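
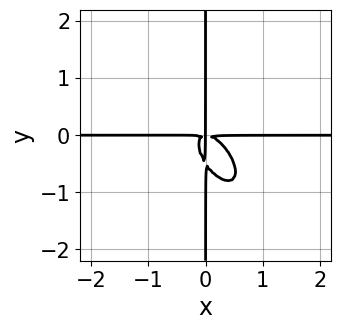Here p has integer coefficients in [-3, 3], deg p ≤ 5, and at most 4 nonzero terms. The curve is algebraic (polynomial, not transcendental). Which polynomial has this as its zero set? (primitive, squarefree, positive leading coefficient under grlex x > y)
First, deg p = 4. The shape is more complex than any degree-3 curve.
Next, checking where it meets the axes: the visible x-axis segment lies entirely on the curve; every point of the y-axis in the box is on the curve.
Finally, solving for integer coefficients yields p as stated.

3*x^3*y + 3*x^2*y^2 + 2*x*y^3 + x*y^2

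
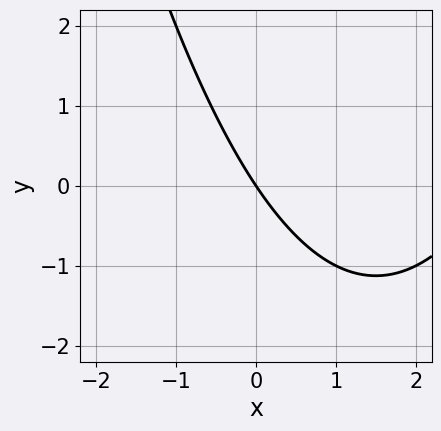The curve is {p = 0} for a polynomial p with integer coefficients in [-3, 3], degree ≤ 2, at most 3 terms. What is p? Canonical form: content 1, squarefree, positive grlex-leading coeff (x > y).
x^2 - 3*x - 2*y

Degree: a generic line meets the curve in up to 2 points, so deg p = 2.
Reading off the gridlines: it meets the x-axis at x = 0 (among the integer gridlines); it crosses the y-axis at the gridline y = 0.
Solving for integer coefficients yields p as stated.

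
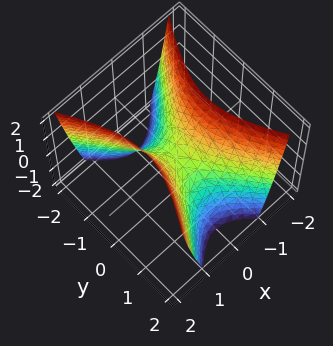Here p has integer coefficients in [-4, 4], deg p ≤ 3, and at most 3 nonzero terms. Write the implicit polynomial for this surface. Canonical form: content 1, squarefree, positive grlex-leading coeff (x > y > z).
First, degree: a saddle surface; a quadric, so deg p = 2.
Next, symmetries: mirror symmetry x ↦ −x ⇒ only even powers of x; it's symmetric under y → −y, forcing even powers of y.
Then, against the integer gridlines: it meets the x-axis at x = 0 (among the integer gridlines); it meets the z-axis at z = 0 (among the integer gridlines); it meets the y-axis at y = 0 (among the integer gridlines).
Finally, these observations pin down the coefficients.

2*x^2 - y^2 - z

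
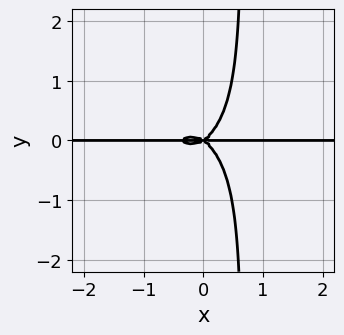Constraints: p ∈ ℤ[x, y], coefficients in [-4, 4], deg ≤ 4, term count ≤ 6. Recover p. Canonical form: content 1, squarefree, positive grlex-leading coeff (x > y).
First, degree: no degree-3 curve has this shape, so deg p = 4.
Next, checking where it meets the axes: one y-axis crossing is at y = 0; every point of the x-axis in the box is on the curve.
Finally, fitting integer coefficients to these (and the overall shape) gives p.

3*x^3*y + 3*x*y^3 + x^2*y - 2*y^3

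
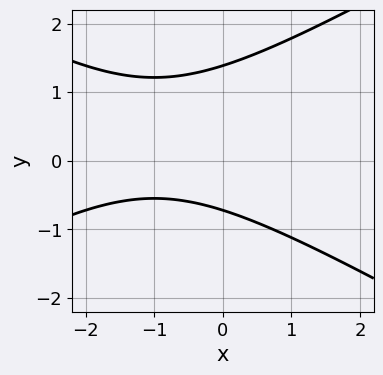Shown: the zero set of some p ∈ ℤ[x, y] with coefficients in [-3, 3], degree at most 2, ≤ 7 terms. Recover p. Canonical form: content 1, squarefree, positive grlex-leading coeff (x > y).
deg p = 2. The shape is more complex than any degree-1 curve.
Against the integer gridlines: the curve avoids every integer x-axis point in the box.
Solving for integer coefficients yields p as stated.

x^2 - 3*y^2 + 2*x + 2*y + 3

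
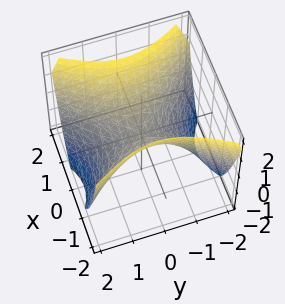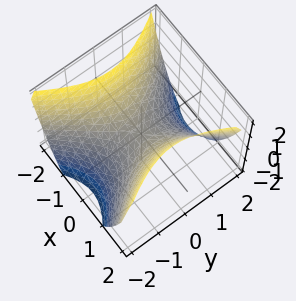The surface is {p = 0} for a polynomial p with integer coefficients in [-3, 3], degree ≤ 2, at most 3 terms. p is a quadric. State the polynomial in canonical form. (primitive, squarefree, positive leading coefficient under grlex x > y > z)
Degree: a saddle surface; a quadric, so deg p = 2.
Symmetries: mirror symmetry y ↦ −y ⇒ only even powers of y; it's symmetric under x → −x, forcing even powers of x.
Reading off the gridlines: it meets the y-axis at y = 0 (among the integer gridlines); one x-axis crossing is at x = 0.
Matching integer coefficients to the picture gives p.

3*x^2 - 2*y^2 - 3*z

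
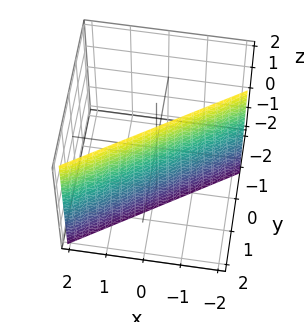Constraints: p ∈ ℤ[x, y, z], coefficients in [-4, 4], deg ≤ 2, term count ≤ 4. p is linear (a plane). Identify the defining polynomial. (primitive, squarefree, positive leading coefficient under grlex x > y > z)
2*x - 3*y + 2

First, degree: the surface is flat (a plane), so deg p = 1.
Next, checking where it meets the axes: it meets the x-axis at x = -1 (among the integer gridlines); it misses every integer gridline on the z-axis.
Finally, matching integer coefficients to the picture gives p.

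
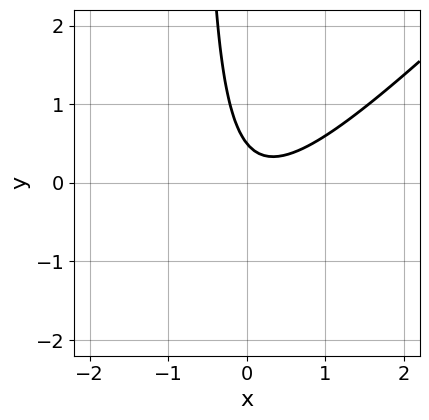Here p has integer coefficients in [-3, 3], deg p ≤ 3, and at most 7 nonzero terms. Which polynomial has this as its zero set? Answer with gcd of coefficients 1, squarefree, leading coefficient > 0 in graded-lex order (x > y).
1. The degree is 2 — a generic line meets the curve in up to 2 points.
2. Reading off the gridlines: it misses every integer gridline on the x-axis.
3. Solving for integer coefficients yields p as stated.

3*x^2 - 3*x*y - x - 2*y + 1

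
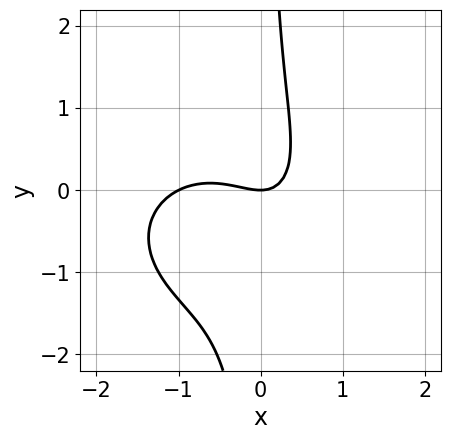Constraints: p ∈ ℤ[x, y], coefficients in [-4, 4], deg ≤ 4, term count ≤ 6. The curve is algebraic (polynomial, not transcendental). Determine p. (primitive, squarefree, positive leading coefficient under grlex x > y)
1. The degree is 3 — a generic line meets the curve in up to 3 points.
2. From the visible intercepts: it meets the y-axis at y = 0 (among the integer gridlines); the x-axis gridline crossings are at x ∈ {-1, 0}.
3. The integer polynomial consistent with all of this is the stated p.

2*x^3 + 3*x*y^2 + 2*x^2 + 2*x*y - 2*y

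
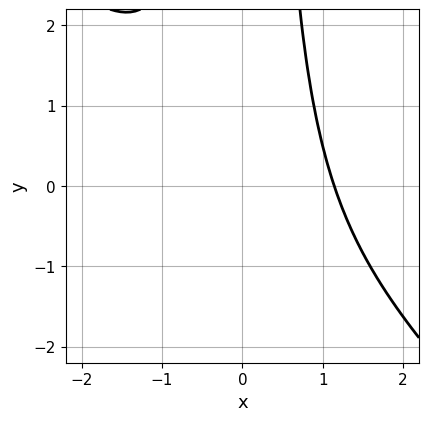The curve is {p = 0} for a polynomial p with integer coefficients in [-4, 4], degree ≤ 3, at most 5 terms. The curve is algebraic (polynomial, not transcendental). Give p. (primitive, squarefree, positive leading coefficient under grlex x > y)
(a) Degree: the shape is more complex than any degree-2 curve, so deg p = 3.
(b) Reading off the gridlines: no y-intercept at any integer in the box.
(c) Putting this together gives p.

2*x^3 + 2*x^2*y - 3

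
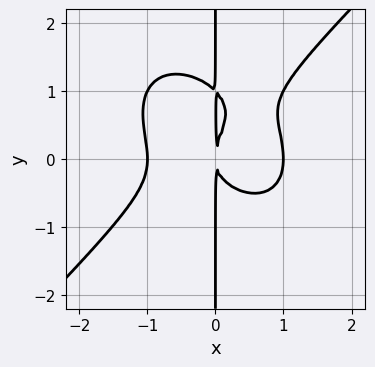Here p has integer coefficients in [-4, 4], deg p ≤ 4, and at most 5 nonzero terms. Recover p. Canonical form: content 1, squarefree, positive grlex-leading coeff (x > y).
1. Degree: no degree-3 curve has this shape, so deg p = 4.
2. Observable constraints: the visible y-axis segment lies entirely on the curve; the x-axis gridline crossings are at x ∈ {-1, 1}.
3. Putting this together gives p.

x^4 - x*y^3 + x*y^2 - x^2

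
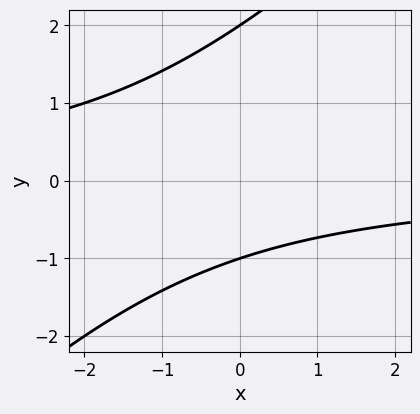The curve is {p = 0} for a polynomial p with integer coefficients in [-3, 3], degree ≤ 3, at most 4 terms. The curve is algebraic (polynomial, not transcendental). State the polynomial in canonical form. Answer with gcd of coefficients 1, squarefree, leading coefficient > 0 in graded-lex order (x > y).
1. The degree is 2 — the shape is more complex than any degree-1 curve.
2. From the axis intercepts and sections: the y-axis gridline crossings are at y ∈ {-1, 2}; it misses every integer gridline on the x-axis.
3. Matching integer coefficients to the picture gives p.

x*y - y^2 + y + 2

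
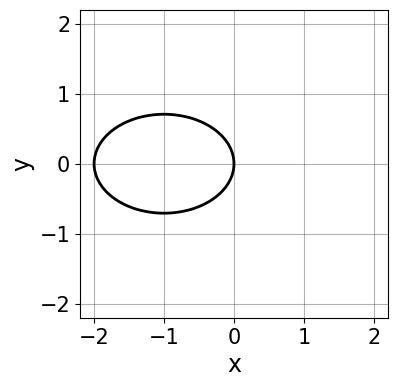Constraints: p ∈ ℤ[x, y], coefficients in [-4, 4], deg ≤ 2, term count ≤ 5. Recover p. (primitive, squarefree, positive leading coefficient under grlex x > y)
1. deg p = 2. The shape is more complex than any degree-1 curve.
2. Symmetries: the y ↦ −y reflection is a symmetry, so y appears only in even powers.
3. Observable constraints: it crosses the y-axis at the gridline y = 0; the x-axis gridline crossings are at x ∈ {-2, 0}.
4. Fitting integer coefficients to these (and the overall shape) gives p.

x^2 + 2*y^2 + 2*x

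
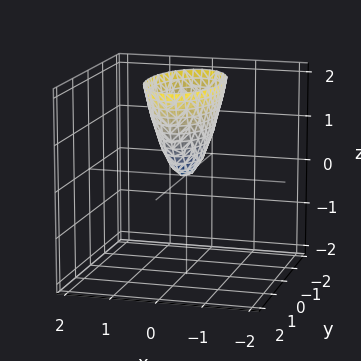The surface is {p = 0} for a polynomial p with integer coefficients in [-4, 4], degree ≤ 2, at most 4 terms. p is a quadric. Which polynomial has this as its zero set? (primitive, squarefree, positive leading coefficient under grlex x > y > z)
First, the degree is 2 — a paraboloid; a quadric.
Then, symmetries: mirror symmetry y ↦ −y ⇒ only even powers of y; it's symmetric under x → −x, forcing even powers of x.
Then, observable constraints: it crosses the z-axis at the gridline z = 0; it crosses the y-axis at the gridline y = 0; one x-axis crossing is at x = 0.
Finally, together with the visible shape, these determine p as stated.

3*x^2 + y^2 - z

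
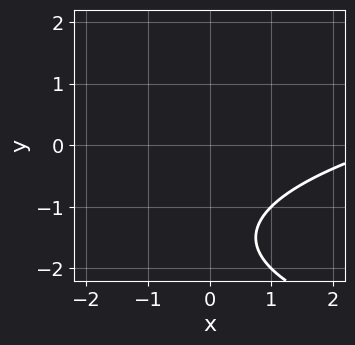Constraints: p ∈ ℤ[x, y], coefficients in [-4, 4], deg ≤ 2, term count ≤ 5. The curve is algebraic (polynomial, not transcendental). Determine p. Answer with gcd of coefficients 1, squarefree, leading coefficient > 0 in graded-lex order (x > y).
y^2 - x + 3*y + 3

First, degree: a generic line meets the curve in up to 2 points, so deg p = 2.
Next, from the visible intercepts: no x-intercept at any integer in the box; no y-intercept at any integer in the box.
Finally, together with the visible shape, these determine p as stated.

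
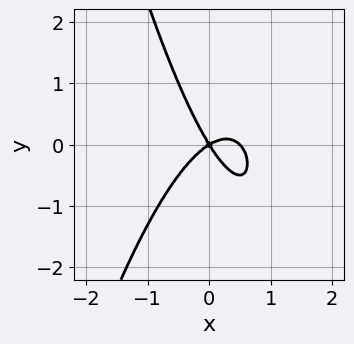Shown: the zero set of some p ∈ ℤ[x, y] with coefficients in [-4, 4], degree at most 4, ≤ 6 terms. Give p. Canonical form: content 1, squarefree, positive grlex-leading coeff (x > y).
1. deg p = 3. The shape is more complex than any degree-2 curve.
2. From the axis intercepts and sections: it meets the y-axis at y = 0 (among the integer gridlines); it crosses the x-axis at the gridline x = 0.
3. Matching integer coefficients to the picture gives p.

2*x^3 - x^2 + x*y + y^2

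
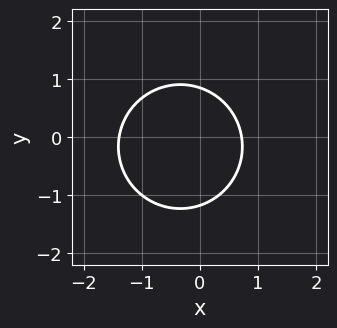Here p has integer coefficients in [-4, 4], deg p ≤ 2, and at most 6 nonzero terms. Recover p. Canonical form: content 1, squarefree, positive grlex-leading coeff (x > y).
Degree: a generic line meets the curve in up to 2 points, so deg p = 2.
The integer polynomial consistent with all of this is the stated p.

3*x^2 + 3*y^2 + 2*x + y - 3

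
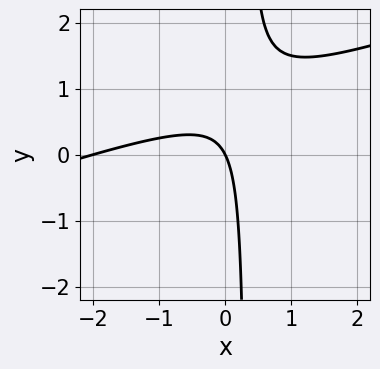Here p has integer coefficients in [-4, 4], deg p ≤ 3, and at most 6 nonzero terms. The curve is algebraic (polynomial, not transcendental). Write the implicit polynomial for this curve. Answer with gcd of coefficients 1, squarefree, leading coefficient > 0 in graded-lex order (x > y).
Degree: a generic line meets the curve in up to 2 points, so deg p = 2.
Observable constraints: it crosses the y-axis at the gridline y = 0; among the integer gridlines, it crosses the x-axis at x ∈ {-2, 0}.
Together with the visible shape, these determine p as stated.

x^2 - 3*x*y + 2*x + y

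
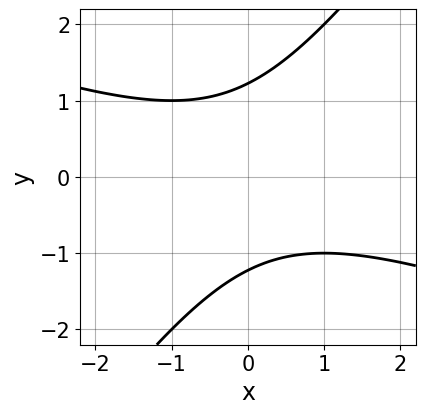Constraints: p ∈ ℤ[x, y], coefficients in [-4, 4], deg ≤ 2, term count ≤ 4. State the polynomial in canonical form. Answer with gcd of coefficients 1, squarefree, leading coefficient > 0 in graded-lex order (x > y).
x^2 + 2*x*y - 2*y^2 + 3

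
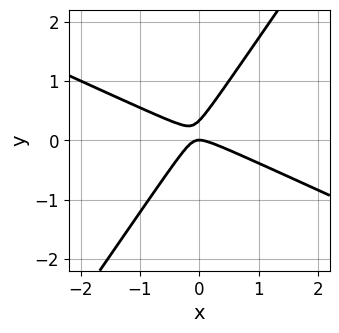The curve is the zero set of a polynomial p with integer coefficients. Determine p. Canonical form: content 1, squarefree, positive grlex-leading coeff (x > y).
First, the degree is 2 — the shape is more complex than any degree-1 curve.
Then, checking where it meets the axes: one y-axis crossing is at y = 0; one x-axis crossing is at x = 0.
Finally, together with the visible shape, these determine p as stated.

2*x^2 + 3*x*y - 3*y^2 + y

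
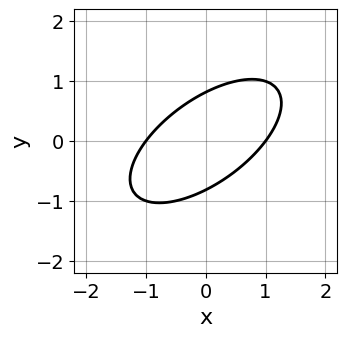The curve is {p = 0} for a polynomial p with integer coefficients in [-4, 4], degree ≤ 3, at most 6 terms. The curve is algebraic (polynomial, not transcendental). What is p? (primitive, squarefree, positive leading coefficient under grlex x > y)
deg p = 2. A generic line meets the curve in up to 2 points.
Checking where it meets the axes: among the integer gridlines, it crosses the x-axis at x ∈ {-1, 1}.
Solving for integer coefficients yields p as stated.

2*x^2 - 3*x*y + 3*y^2 - 2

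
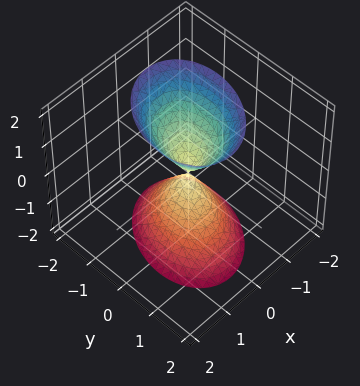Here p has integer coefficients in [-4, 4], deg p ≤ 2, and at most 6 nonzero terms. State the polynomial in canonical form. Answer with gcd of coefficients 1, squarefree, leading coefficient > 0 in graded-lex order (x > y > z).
(a) I count 2 distinct pieces. They look like related sheets of one shape, so recover p as a whole.
(b) deg p = 2. A generic line meets the surface in up to 2 points.
(c) Checking where it meets the axes: it crosses the y-axis at the gridline y = 0; it crosses the x-axis at the gridline x = 0; it crosses the z-axis at the gridline z = 0.
(d) Solving for integer coefficients yields p as stated.

3*x^2 - x*y + 2*y^2 - z^2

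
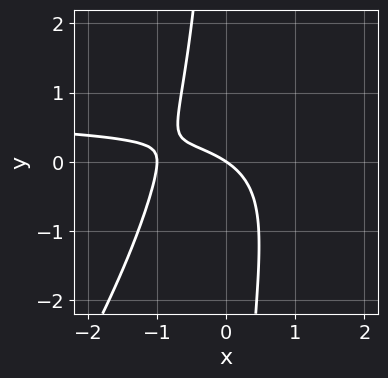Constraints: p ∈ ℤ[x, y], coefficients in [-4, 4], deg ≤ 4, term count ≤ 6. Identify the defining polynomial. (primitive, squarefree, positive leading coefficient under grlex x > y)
3*x^2*y - 2*x*y^2 - 2*x^2 - 2*x - 3*y

Degree: a generic line meets the curve in up to 3 points, so deg p = 3.
Against the integer gridlines: it meets the y-axis at y = 0 (among the integer gridlines); the x-axis gridline crossings are at x ∈ {-1, 0}.
The integer polynomial consistent with all of this is the stated p.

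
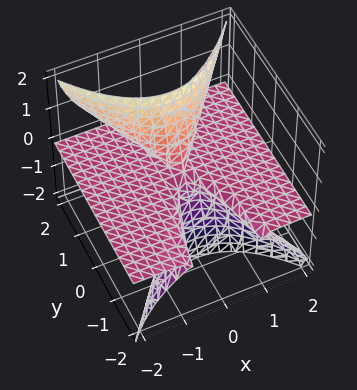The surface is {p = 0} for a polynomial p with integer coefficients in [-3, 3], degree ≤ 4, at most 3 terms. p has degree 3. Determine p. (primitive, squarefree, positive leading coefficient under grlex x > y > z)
deg p = 3.
Checking where it meets the axes: the visible y-axis segment lies entirely on the surface; it crosses the z-axis at the gridline z = 0.
Fitting integer coefficients to these (and the overall shape) gives p.

2*x^2*z - 3*y*z^2 + z^3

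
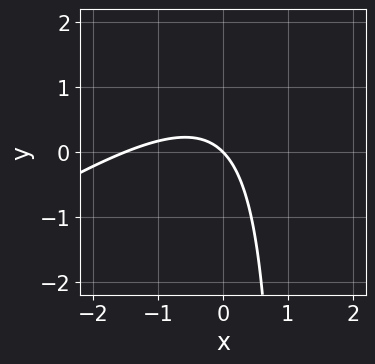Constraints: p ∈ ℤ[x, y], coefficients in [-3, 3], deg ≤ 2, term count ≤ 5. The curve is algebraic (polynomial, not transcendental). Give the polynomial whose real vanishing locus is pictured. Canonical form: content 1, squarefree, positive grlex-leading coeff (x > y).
deg p = 2.
Against the integer gridlines: it meets the x-axis at x = 0 (among the integer gridlines); it meets the y-axis at y = 0 (among the integer gridlines).
Putting this together gives p.

2*x^2 - 3*x*y + 3*x + 3*y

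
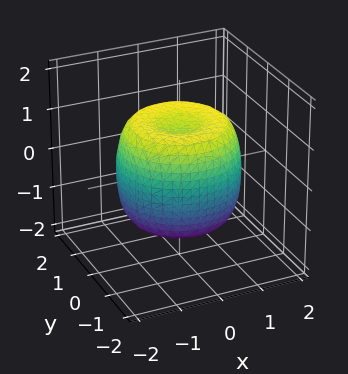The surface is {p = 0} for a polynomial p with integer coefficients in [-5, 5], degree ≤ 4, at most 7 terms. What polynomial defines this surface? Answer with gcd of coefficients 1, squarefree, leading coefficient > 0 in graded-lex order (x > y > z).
2*x^4 + 4*x^2*y^2 + 2*y^4 - 3*x^2 - 3*y^2 + 2*z^2 - 2

First, deg p = 4. The shape is more complex than any degree-3 surface.
Then, symmetry: every cross-section ⟂ z is a circle, so x, y appear only via x² + y².
Then, against the integer gridlines: the z-axis gridline crossings are at z ∈ {-1, 1}; a circular section at z = -1 has radius between 1 and 2.
Finally, assembling these constraints gives the stated polynomial.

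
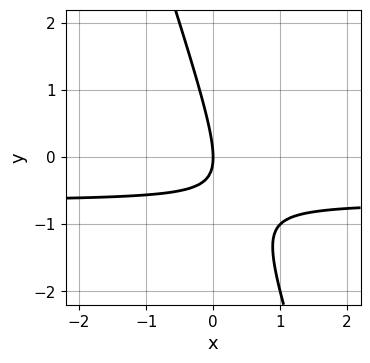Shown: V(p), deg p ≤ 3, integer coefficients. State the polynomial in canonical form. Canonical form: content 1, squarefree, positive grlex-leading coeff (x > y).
3*x*y + y^2 + 2*x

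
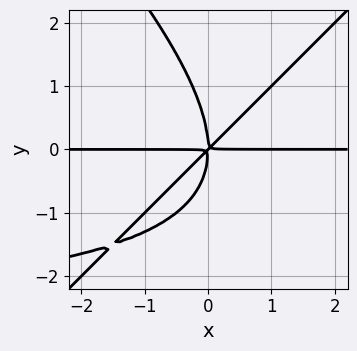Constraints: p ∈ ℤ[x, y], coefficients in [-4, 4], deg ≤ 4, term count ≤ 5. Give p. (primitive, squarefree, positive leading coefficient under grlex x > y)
(a) deg p = 4. No degree-3 curve has this shape.
(b) From the axis intercepts and sections: the visible x-axis segment lies entirely on the curve.
(c) Fitting integer coefficients to these (and the overall shape) gives p.

x^2*y^2 - y^4 + 3*x^2*y - 3*x*y^2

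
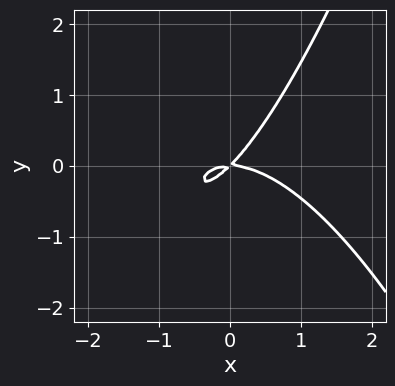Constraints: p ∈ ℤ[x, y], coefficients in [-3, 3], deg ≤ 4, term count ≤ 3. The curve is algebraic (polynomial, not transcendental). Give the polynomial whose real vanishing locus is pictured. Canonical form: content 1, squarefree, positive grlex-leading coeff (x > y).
2*x^3 + 3*x*y - 3*y^2

First, deg p = 3.
Then, from the axis intercepts and sections: it meets the y-axis at y = 0 (among the integer gridlines); it meets the x-axis at x = 0 (among the integer gridlines).
Finally, these observations pin down the coefficients.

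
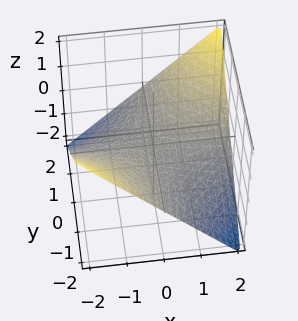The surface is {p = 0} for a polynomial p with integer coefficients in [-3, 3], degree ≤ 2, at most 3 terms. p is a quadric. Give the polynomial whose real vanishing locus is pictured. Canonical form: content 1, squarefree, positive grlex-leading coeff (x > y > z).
x*y - 2*z

1. The degree is 2 — a saddle surface; a quadric.
2. From the visible intercepts: the visible x-axis segment lies entirely on the surface; it crosses the z-axis at the gridline z = 0.
3. Solving for integer coefficients yields p as stated. Check: (0, 2, 0) on the y-axis lies on the surface, and p(0, 2, 0) = 0. ✓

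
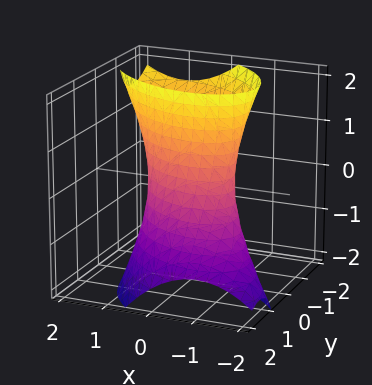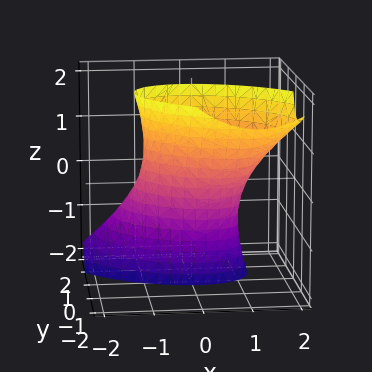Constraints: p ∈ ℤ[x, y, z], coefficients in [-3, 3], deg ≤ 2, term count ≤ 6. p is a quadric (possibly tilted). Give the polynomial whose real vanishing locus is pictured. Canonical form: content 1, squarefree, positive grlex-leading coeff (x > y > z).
(a) The degree is 2 — no degree-1 surface has this shape.
(b) From the axis intercepts and sections: no z-intercept at any integer in the box; the x-axis gridline crossings are at x ∈ {-1, 1}.
(c) Putting this together gives p.

2*x^2 + 2*x*y + 3*y^2 + 3*y*z - 2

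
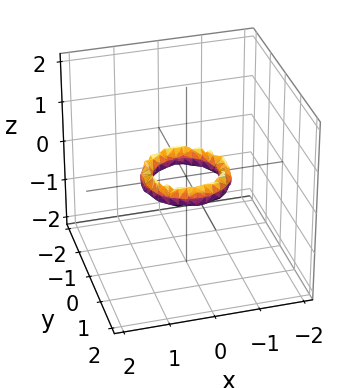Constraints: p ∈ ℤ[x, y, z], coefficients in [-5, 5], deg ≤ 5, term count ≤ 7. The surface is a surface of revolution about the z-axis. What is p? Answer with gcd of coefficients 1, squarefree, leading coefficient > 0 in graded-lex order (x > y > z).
(a) Degree: no degree-3 surface has this shape, so deg p = 4.
(b) By symmetry, the surface is invariant under rotation about z: p = q(x² + y², z).
(c) Observable constraints: among the integer gridlines, it crosses the x-axis at x ∈ {-1, 1}; a circular section at z = 0 has radius between 0 and 1.
(d) Fitting integer coefficients to these (and the overall shape) gives p.

2*x^4 + 4*x^2*y^2 + 2*y^4 - 3*x^2 - 3*y^2 + 2*z^2 + 1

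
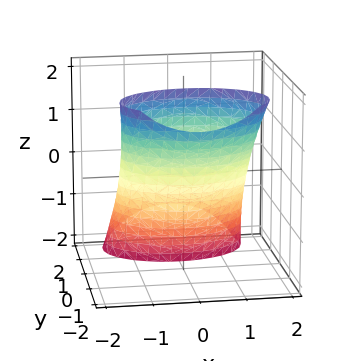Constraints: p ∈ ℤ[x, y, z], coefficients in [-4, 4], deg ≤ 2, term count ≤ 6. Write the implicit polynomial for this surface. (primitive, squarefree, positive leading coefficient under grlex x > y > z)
x^2 + 2*y^2 + 3*y*z + z^2 - 2

(a) The degree is 2 — no degree-1 surface has this shape.
(b) Checking where it meets the axes: among the integer gridlines, it crosses the y-axis at y ∈ {-1, 1}.
(c) Matching integer coefficients to the picture gives p.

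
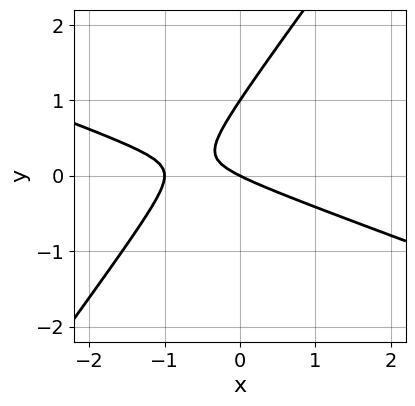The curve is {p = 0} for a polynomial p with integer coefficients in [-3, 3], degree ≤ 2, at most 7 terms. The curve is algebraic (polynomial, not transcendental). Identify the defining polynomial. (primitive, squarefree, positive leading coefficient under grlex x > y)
x^2 + 2*x*y - 2*y^2 + x + 2*y

First, the degree is 2 — no degree-1 curve has this shape.
Next, against the integer gridlines: the y-axis gridline crossings are at y ∈ {0, 1}; among the integer gridlines, it crosses the x-axis at x ∈ {-1, 0}.
Finally, solving for integer coefficients yields p as stated.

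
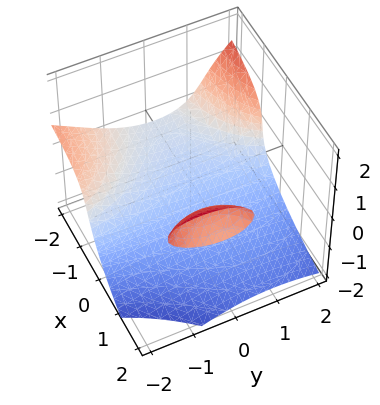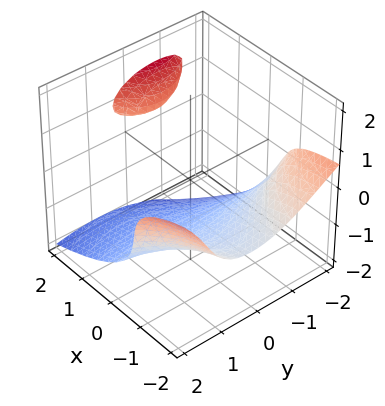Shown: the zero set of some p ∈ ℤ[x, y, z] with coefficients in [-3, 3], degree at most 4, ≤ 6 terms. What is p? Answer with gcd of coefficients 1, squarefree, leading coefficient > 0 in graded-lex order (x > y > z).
The picture has 2 separate pieces. They look like related sheets of one shape, so recover p as a whole.
Degree: a generic line meets the surface in up to 3 points, so deg p = 3.
Reading off the gridlines: it misses every integer gridline on the x-axis; it misses every integer gridline on the y-axis.
These observations pin down the coefficients.

x*y^2 + x*y*z + 2*z^3 - 3*x*z + 3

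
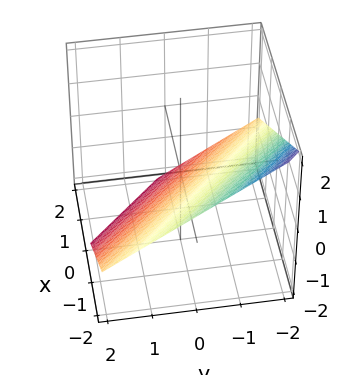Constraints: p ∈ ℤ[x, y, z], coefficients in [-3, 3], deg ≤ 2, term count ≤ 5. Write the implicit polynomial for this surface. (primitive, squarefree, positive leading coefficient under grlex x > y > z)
2*x + 2*y + 3*z + 2

First, deg p = 1.
Then, from the visible intercepts: it crosses the x-axis at the gridline x = -1; it meets the y-axis at y = -1 (among the integer gridlines).
Finally, together with the visible shape, these determine p as stated.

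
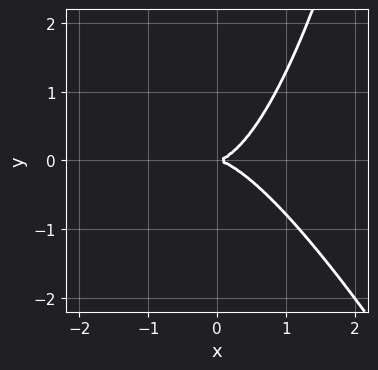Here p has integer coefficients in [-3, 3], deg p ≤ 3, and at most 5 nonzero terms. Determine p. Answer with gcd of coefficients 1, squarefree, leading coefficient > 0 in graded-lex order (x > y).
deg p = 3. No degree-2 curve has this shape.
From the visible intercepts: it meets the x-axis at x = 0 (among the integer gridlines); it crosses the y-axis at the gridline y = 0.
Putting this together gives p.

2*x^3 + x^2*y - 2*y^2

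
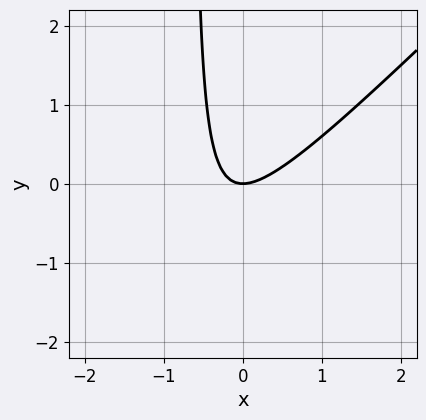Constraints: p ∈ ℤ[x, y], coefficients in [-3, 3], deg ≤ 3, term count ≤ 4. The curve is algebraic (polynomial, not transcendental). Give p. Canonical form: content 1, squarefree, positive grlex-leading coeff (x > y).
1. Degree: no degree-1 curve has this shape, so deg p = 2.
2. Reading off the gridlines: one x-axis crossing is at x = 0; it meets the y-axis at y = 0 (among the integer gridlines).
3. Solving for integer coefficients yields p as stated.

3*x^2 - 3*x*y - 2*y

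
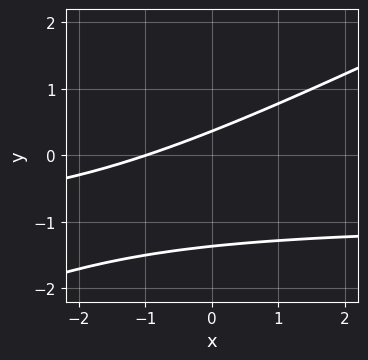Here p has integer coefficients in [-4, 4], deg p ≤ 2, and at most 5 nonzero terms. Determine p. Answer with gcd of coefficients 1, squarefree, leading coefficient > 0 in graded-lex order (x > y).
x*y - 2*y^2 + x - 2*y + 1

1. Degree: no degree-1 curve has this shape, so deg p = 2.
2. Against the integer gridlines: it meets the x-axis at x = -1 (among the integer gridlines).
3. Matching integer coefficients to the picture gives p.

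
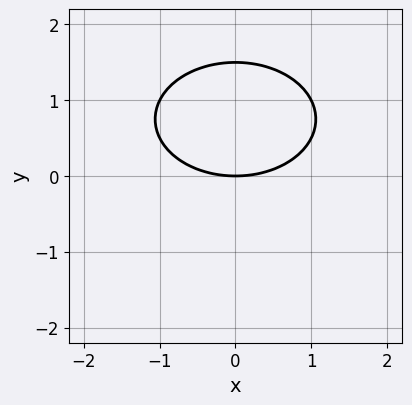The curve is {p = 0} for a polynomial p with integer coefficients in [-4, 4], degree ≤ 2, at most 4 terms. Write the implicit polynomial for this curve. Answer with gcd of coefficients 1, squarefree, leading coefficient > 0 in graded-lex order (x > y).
(a) Degree: the shape is more complex than any degree-1 curve, so deg p = 2.
(b) Symmetries: it's symmetric under x → −x, forcing even powers of x.
(c) From the visible intercepts: one x-axis crossing is at x = 0; it crosses the y-axis at the gridline y = 0.
(d) Assembling these constraints gives the stated polynomial.

x^2 + 2*y^2 - 3*y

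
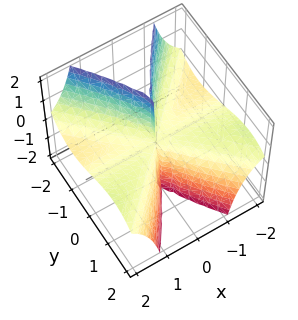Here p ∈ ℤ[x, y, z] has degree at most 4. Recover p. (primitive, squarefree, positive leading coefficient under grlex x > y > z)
x^2*y - 2*x^2*z - y^3

Degree: a generic line meets the surface in up to 3 points, so deg p = 3.
From the axis intercepts and sections: the visible x-axis segment lies entirely on the surface; one y-axis crossing is at y = 0; every point of the z-axis in the box is on the surface.
The integer polynomial consistent with all of this is the stated p.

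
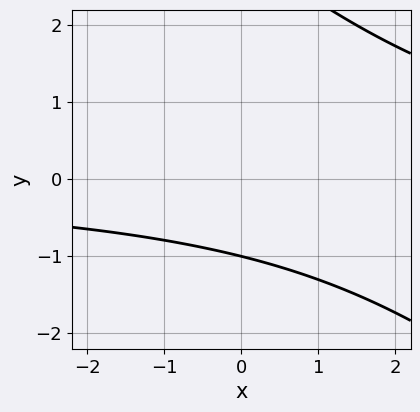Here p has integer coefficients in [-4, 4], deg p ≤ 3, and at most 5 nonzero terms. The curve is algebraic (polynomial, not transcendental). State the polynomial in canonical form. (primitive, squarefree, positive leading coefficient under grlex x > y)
x*y + y^2 - 2*y - 3

deg p = 2. The shape is more complex than any degree-1 curve.
Checking where it meets the axes: it meets the y-axis at y = -1 (among the integer gridlines); it misses every integer gridline on the x-axis.
Assembling these constraints gives the stated polynomial.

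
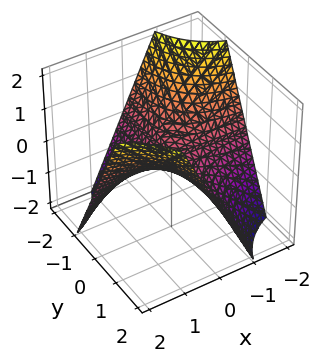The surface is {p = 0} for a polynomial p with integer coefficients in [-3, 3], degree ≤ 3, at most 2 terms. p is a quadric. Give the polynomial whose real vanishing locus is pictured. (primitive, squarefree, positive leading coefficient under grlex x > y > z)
The degree is 2 — a saddle surface; a quadric.
Reading off the gridlines: it crosses the z-axis at the gridline z = 0; every point of the x-axis in the box is on the surface.
Fitting integer coefficients to these (and the overall shape) gives p. Check: (0, 2, 0) on the y-axis lies on the surface, and p(0, 2, 0) = 0. ✓

x*y - z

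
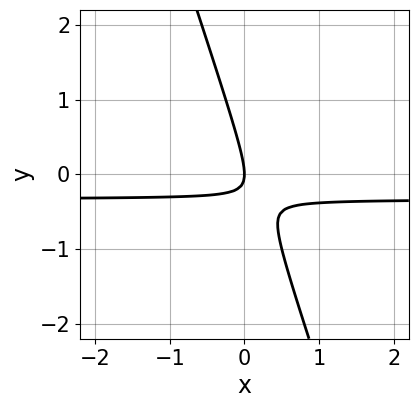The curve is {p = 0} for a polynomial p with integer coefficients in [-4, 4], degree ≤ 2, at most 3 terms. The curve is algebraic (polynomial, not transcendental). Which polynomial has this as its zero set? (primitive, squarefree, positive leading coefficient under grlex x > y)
3*x*y + y^2 + x

deg p = 2. A generic line meets the curve in up to 2 points.
Checking where it meets the axes: it meets the x-axis at x = 0 (among the integer gridlines); it meets the y-axis at y = 0 (among the integer gridlines).
Matching integer coefficients to the picture gives p.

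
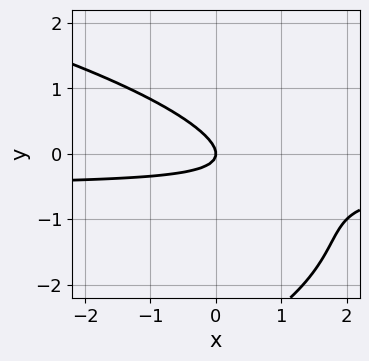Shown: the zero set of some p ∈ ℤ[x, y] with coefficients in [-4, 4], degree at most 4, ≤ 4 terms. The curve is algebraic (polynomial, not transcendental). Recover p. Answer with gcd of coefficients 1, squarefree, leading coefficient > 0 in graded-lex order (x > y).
Degree: a generic line meets the curve in up to 3 points, so deg p = 3.
Against the integer gridlines: it meets the y-axis at y = 0 (among the integer gridlines); one x-axis crossing is at x = 0.
The integer polynomial consistent with all of this is the stated p.

y^3 + 2*x*y + 3*y^2 + x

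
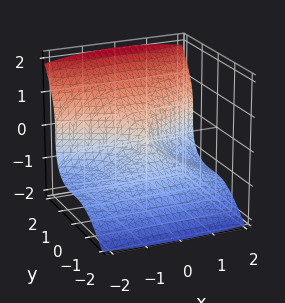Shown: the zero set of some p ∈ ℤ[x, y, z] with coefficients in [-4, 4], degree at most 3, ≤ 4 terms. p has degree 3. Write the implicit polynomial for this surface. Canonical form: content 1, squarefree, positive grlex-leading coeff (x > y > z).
First, deg p = 3. A generic line meets the surface in up to 3 points.
Next, against the integer gridlines: it crosses the x-axis at the gridline x = 0; it meets the y-axis at y = 0 (among the integer gridlines); it crosses the z-axis at the gridline z = 0.
Finally, together with the visible shape, these determine p as stated.

2*y^3 - 2*z^3 - x^2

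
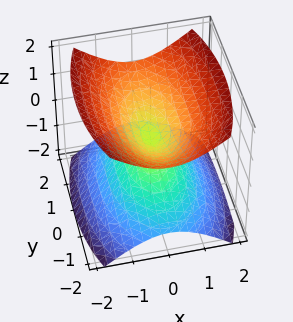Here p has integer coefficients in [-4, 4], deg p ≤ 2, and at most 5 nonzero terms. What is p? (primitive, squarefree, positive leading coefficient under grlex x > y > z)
3*x^2 + y^2 - 3*z^2

There are 2 components. Treating them together as one polynomial.
deg p = 2. Two nappes meeting at a single point; a quadric.
Symmetries: it's symmetric under y → −y, forcing even powers of y; mirror symmetry z ↦ −z ⇒ only even powers of z; mirror symmetry x ↦ −x ⇒ only even powers of x.
Observable constraints: it crosses the y-axis at the gridline y = 0; it meets the x-axis at x = 0 (among the integer gridlines); it crosses the z-axis at the gridline z = 0.
Fitting integer coefficients to these (and the overall shape) gives p.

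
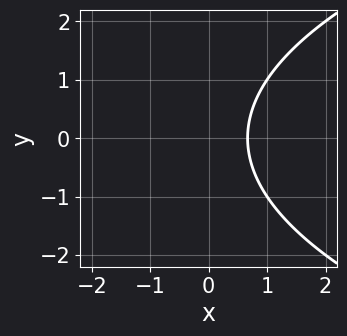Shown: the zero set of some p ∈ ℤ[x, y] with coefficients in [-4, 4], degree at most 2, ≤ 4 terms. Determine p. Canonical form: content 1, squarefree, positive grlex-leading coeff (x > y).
y^2 - 3*x + 2

1. Degree: no degree-1 curve has this shape, so deg p = 2.
2. Symmetries: mirror symmetry y ↦ −y ⇒ only even powers of y.
3. From the visible intercepts: the curve avoids every integer y-axis point in the box.
4. Assembling these constraints gives the stated polynomial.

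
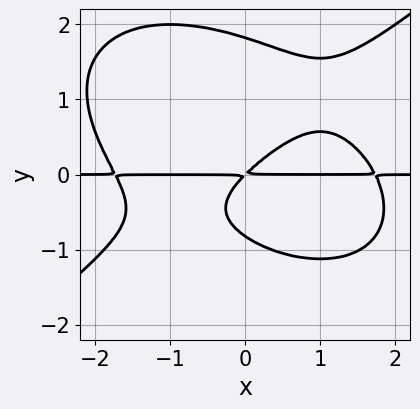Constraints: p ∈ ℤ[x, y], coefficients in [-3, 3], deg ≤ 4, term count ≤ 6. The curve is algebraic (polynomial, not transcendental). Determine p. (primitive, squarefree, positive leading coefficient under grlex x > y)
x^3*y - 2*y^4 + 2*y^3 - 3*x*y + 3*y^2

First, the degree is 4 — no degree-3 curve has this shape.
Next, checking where it meets the axes: every point of the x-axis in the box is on the curve.
Finally, the integer polynomial consistent with all of this is the stated p.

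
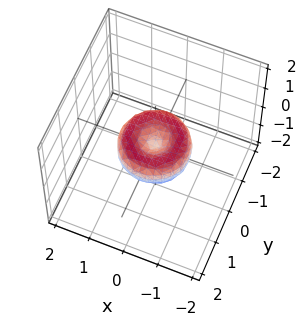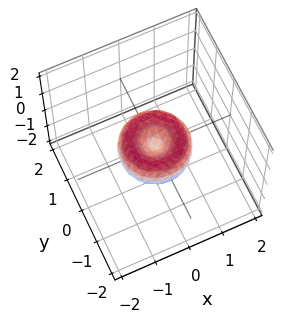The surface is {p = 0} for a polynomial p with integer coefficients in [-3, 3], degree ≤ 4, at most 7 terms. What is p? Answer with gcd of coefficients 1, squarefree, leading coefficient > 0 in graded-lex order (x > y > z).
x^4 + 2*x^2*y^2 + y^4 - x^2 - y^2 + z^2

The degree is 4 — a generic line meets the surface in up to 4 points.
By symmetry, the z-axis is an axis of rotation, so x and y enter only as x² + y².
Observable constraints: among the integer gridlines, it crosses the y-axis at y ∈ {-1, 0, 1}; the x-axis gridline crossings are at x ∈ {-1, 0, 1}.
The integer polynomial consistent with all of this is the stated p.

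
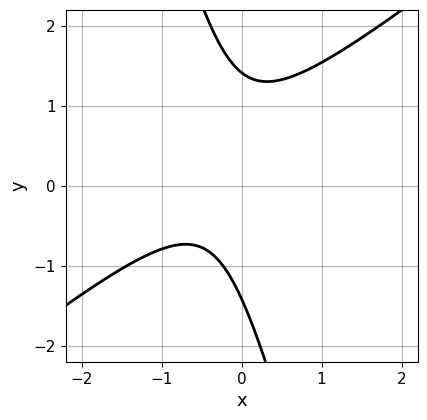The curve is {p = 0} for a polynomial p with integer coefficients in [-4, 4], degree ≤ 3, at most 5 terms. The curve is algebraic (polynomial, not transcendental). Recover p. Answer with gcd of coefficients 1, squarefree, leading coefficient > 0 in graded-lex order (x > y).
3*x^2 - 3*x*y - y^2 + 2*x + 2

1. The degree is 2 — a generic line meets the curve in up to 2 points.
2. Checking where it meets the axes: the curve avoids every integer x-axis point in the box.
3. Fitting integer coefficients to these (and the overall shape) gives p.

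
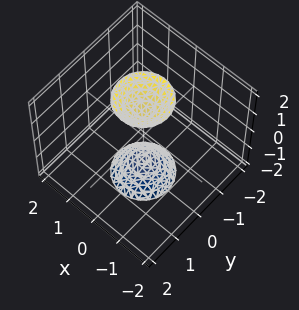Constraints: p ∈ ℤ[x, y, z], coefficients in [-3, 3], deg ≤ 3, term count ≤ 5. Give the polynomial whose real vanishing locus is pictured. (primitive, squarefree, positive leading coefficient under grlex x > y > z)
3*x^2 + 3*y^2 - z^2 + 2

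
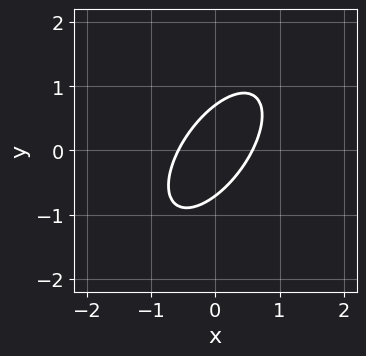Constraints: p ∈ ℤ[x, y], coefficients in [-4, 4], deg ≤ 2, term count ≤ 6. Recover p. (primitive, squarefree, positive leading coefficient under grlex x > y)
1. The degree is 2 — no degree-1 curve has this shape.
2. The integer polynomial consistent with all of this is the stated p.

3*x^2 - 3*x*y + 2*y^2 - 1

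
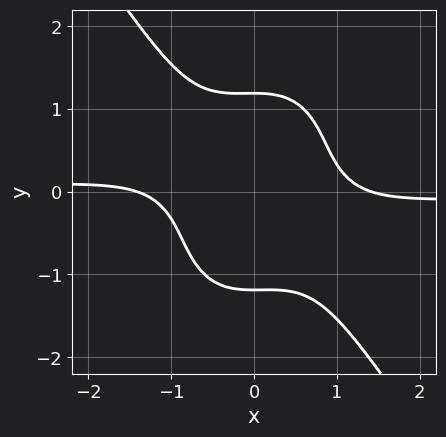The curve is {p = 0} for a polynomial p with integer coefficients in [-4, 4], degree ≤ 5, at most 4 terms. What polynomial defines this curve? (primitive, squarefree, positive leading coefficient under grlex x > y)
First, deg p = 4. A generic line meets the curve in up to 4 points.
Finally, the integer polynomial consistent with all of this is the stated p.

3*x^3*y + y^4 + x^2 - 2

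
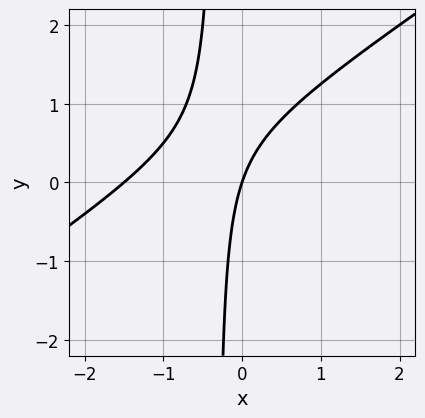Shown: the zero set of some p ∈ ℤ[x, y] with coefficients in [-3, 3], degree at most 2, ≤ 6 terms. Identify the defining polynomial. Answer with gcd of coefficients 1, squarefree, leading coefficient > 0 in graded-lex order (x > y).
Degree: the shape is more complex than any degree-1 curve, so deg p = 2.
Checking where it meets the axes: it meets the y-axis at y = 0 (among the integer gridlines); one x-axis crossing is at x = 0.
Assembling these constraints gives the stated polynomial.

2*x^2 - 3*x*y + 3*x - y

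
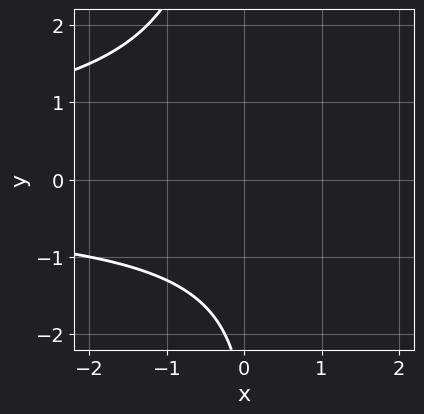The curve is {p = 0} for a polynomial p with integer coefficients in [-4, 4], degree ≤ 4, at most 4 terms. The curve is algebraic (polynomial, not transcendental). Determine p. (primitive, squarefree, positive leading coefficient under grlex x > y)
x*y^2 + y + 3

Degree: a generic line meets the curve in up to 3 points, so deg p = 3.
Checking where it meets the axes: the curve avoids every integer y-axis point in the box; no x-intercept at any integer in the box.
Fitting integer coefficients to these (and the overall shape) gives p.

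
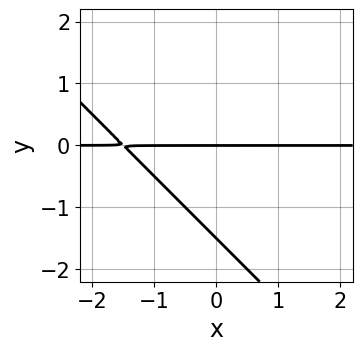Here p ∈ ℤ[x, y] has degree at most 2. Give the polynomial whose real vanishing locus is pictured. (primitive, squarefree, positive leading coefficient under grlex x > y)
1. Degree: a generic line meets the curve in up to 2 points, so deg p = 2.
2. From the visible intercepts: the visible x-axis segment lies entirely on the curve; it crosses the y-axis at the gridline y = 0.
3. Fitting integer coefficients to these (and the overall shape) gives p.

2*x*y + 2*y^2 + 3*y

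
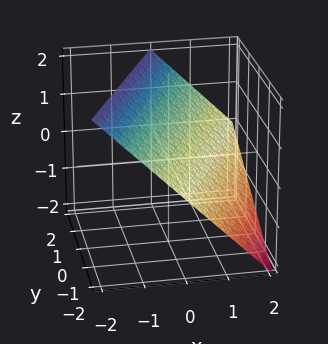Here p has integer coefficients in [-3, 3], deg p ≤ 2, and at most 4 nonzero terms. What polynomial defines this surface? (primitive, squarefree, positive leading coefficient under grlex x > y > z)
First, degree: every cross-section is a straight line — this is a plane, so deg p = 1.
Then, from the visible intercepts: it crosses the y-axis at the gridline y = -2; it meets the z-axis at z = 1 (among the integer gridlines).
Finally, these observations pin down the coefficients. Check: (1, 0, 0) on the x-axis lies on the surface, and p(1, 0, 0) = 0. ✓

2*x - y + 2*z - 2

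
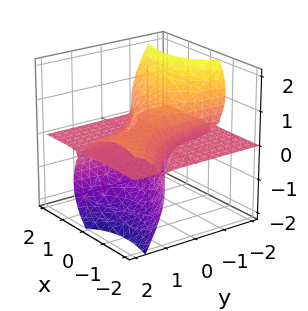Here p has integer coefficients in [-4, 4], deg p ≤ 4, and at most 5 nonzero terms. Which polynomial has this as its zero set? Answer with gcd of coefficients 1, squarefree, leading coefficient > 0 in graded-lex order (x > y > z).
First, the degree is 3 — a generic line meets the surface in up to 3 points.
Then, from the visible intercepts: the visible y-axis segment lies entirely on the surface; every point of the x-axis in the box is on the surface.
Finally, matching integer coefficients to the picture gives p.

2*x^2*z + 3*x*y*z + 3*y*z^2 + 3*z^3 - 2*z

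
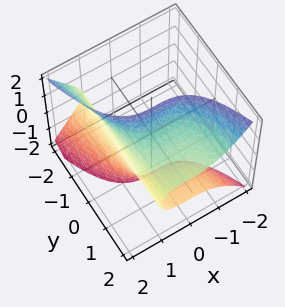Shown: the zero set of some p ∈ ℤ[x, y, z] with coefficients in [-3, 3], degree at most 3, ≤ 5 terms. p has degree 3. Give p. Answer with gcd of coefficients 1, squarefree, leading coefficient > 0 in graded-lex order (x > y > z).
x^3 + y*z^2 - 1

First, deg p = 3. No degree-2 surface has this shape.
Next, checking where it meets the axes: it crosses the x-axis at the gridline x = 1; the surface avoids every integer y-axis point in the box.
Finally, together with the visible shape, these determine p as stated.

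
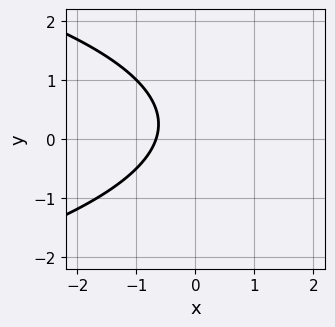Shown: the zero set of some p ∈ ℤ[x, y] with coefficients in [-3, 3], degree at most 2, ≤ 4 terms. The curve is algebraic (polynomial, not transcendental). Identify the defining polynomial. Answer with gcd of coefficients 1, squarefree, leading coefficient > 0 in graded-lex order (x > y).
2*y^2 + 3*x - y + 2

1. Degree: no degree-1 curve has this shape, so deg p = 2.
2. Observable constraints: no y-intercept at any integer in the box.
3. Matching integer coefficients to the picture gives p.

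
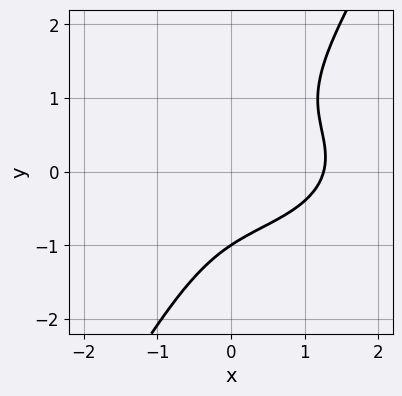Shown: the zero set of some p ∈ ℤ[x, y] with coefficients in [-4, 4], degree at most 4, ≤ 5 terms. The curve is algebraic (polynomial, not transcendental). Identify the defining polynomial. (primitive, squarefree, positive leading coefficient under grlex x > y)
x^3 + 3*x*y^2 - 2*y^3 - x*y - 2

The degree is 3 — a generic line meets the curve in up to 3 points.
From the axis intercepts and sections: it crosses the y-axis at the gridline y = -1.
Together with the visible shape, these determine p as stated.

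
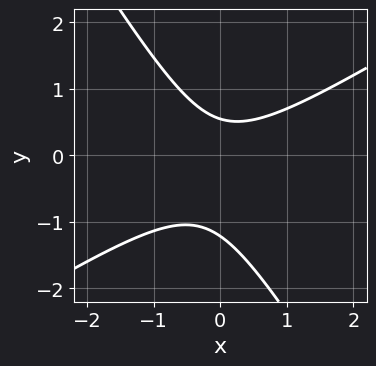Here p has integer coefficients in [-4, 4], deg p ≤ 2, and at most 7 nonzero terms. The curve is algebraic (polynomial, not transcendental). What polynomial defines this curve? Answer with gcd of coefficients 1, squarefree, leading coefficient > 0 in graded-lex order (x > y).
3*x^2 - 3*x*y - 3*y^2 - 2*y + 2

First, deg p = 2. No degree-1 curve has this shape.
Then, against the integer gridlines: no x-intercept at any integer in the box.
Finally, together with the visible shape, these determine p as stated.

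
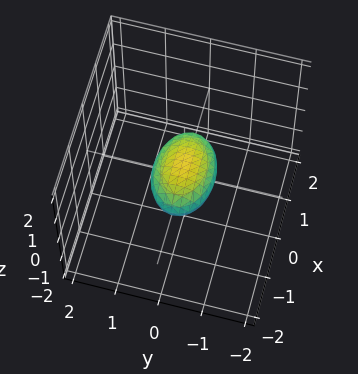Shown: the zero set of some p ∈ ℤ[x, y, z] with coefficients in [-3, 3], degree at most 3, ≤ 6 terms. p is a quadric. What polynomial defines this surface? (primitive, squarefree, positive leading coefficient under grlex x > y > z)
(a) Degree: bounded and convex; a quadric, so deg p = 2.
(b) Symmetries: mirror symmetry z ↦ −z ⇒ only even powers of z; it's symmetric under x → −x, forcing even powers of x; it's symmetric under y → −y, forcing even powers of y.
(c) Reading off the gridlines: the x-axis gridline crossings are at x ∈ {-1, 1}.
(d) The integer polynomial consistent with all of this is the stated p.

x^2 + 2*y^2 + 3*z^2 - 1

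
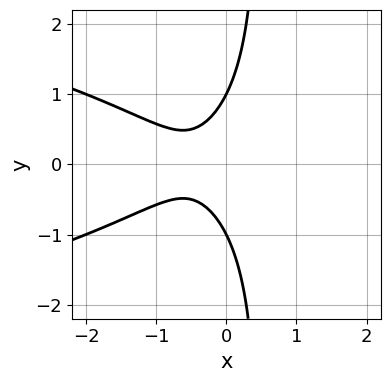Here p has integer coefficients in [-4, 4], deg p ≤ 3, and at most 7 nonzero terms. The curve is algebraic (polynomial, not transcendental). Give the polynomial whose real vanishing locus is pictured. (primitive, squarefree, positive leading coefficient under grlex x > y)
1. The degree is 3 — a generic line meets the curve in up to 3 points.
2. Symmetries: the y ↦ −y reflection is a symmetry, so y appears only in even powers.
3. Against the integer gridlines: the curve avoids every integer x-axis point in the box; among the integer gridlines, it crosses the y-axis at y ∈ {-1, 1}.
4. Putting this together gives p.

2*x*y^2 + 2*x^2 - y^2 + 2*x + 1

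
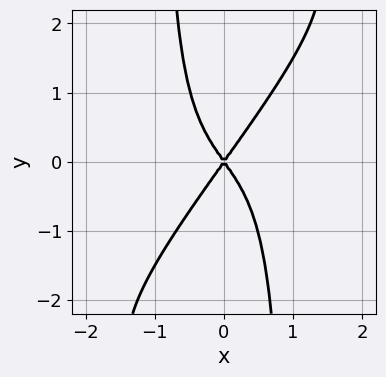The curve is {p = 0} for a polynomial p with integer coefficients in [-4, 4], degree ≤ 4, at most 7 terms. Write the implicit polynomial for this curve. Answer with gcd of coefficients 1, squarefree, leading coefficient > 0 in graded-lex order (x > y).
1. Degree: a generic line meets the curve in up to 4 points, so deg p = 4.
2. From the axis intercepts and sections: one x-axis crossing is at x = 0; one y-axis crossing is at y = 0.
3. Assembling these constraints gives the stated polynomial.

x^4 - 2*x^3*y + x^2*y^2 + 2*x^2 - y^2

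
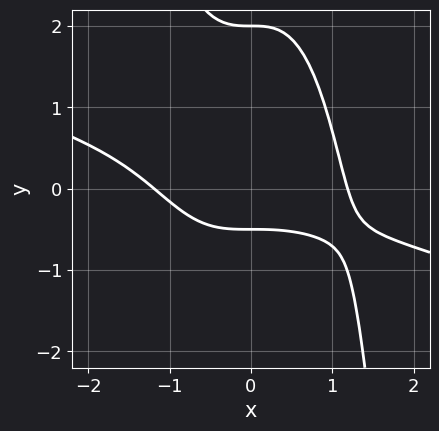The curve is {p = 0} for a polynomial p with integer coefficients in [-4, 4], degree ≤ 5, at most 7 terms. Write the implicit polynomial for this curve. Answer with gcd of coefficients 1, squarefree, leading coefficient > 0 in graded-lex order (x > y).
x^4 + 3*x^3*y + 2*y^2 - 3*y - 2

First, the degree is 4 — no degree-3 curve has this shape.
Next, observable constraints: it crosses the y-axis at the gridline y = 2.
Finally, the integer polynomial consistent with all of this is the stated p.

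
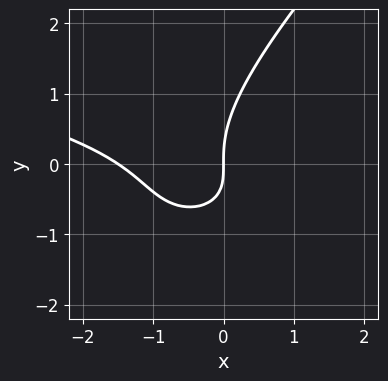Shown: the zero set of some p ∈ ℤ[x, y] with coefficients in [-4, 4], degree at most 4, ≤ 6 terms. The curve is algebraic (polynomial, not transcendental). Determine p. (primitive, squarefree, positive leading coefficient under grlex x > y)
(a) Degree: a generic line meets the curve in up to 3 points, so deg p = 3.
(b) Checking where it meets the axes: one x-axis crossing is at x = 0; it meets the y-axis at y = 0 (among the integer gridlines).
(c) Together with the visible shape, these determine p as stated.

2*x*y^2 - 2*y^3 + 2*x^2 + 3*x*y + 3*x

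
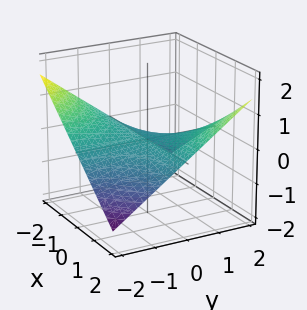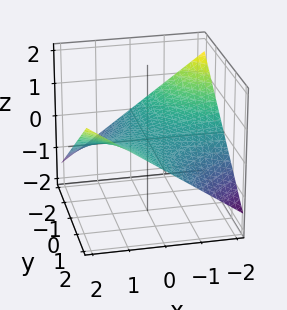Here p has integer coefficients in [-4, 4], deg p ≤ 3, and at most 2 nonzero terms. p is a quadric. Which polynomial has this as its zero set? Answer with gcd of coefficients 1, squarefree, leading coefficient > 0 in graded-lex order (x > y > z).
1. The degree is 2 — a saddle surface; a quadric.
2. From the visible intercepts: the visible x-axis segment lies entirely on the surface; the visible y-axis segment lies entirely on the surface.
3. These observations pin down the coefficients.

x*y - 3*z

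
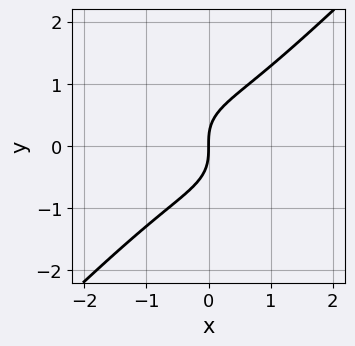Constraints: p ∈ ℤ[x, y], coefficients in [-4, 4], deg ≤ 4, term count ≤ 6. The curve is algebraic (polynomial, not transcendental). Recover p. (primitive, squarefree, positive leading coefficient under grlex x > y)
x^3 + x^2*y - 2*y^3 + 2*x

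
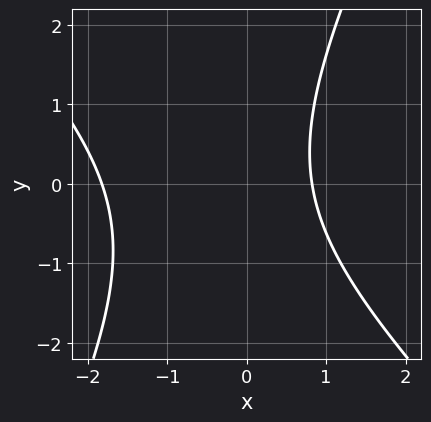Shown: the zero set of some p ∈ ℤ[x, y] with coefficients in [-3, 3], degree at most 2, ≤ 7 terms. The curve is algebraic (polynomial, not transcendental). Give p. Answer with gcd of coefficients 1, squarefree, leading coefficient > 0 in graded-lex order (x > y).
2*x^2 + x*y - y^2 + 2*x - 3

(a) The degree is 2 — the shape is more complex than any degree-1 curve.
(b) Observable constraints: it misses every integer gridline on the y-axis.
(c) Fitting integer coefficients to these (and the overall shape) gives p.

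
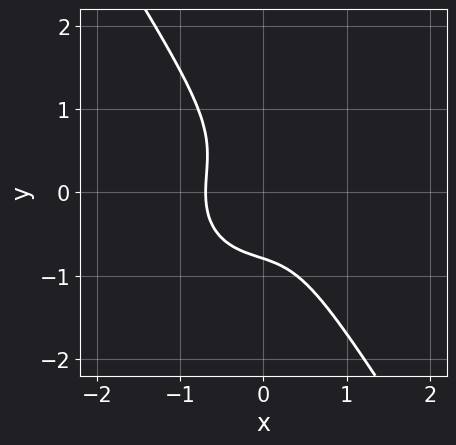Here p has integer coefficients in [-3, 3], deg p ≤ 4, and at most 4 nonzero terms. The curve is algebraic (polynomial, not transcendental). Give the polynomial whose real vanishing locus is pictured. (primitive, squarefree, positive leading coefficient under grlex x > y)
1. The degree is 3 — the shape is more complex than any degree-2 curve.
2. The integer polynomial consistent with all of this is the stated p.

3*x^3 + 2*x*y^2 + 2*y^3 + 1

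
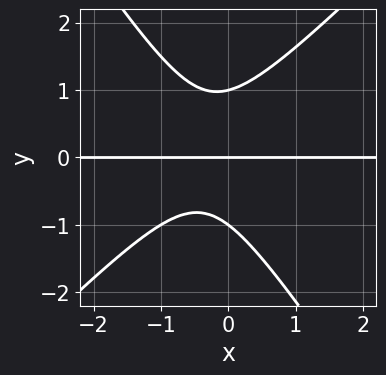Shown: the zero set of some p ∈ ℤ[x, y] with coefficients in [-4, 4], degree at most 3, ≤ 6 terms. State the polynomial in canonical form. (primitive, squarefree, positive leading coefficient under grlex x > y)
3*x^2*y - x*y^2 - 2*y^3 + 2*x*y + 2*y

1. Degree: no degree-2 curve has this shape, so deg p = 3.
2. Checking where it meets the axes: the y-axis gridline crossings are at y ∈ {-1, 0, 1}; the visible x-axis segment lies entirely on the curve.
3. Matching integer coefficients to the picture gives p.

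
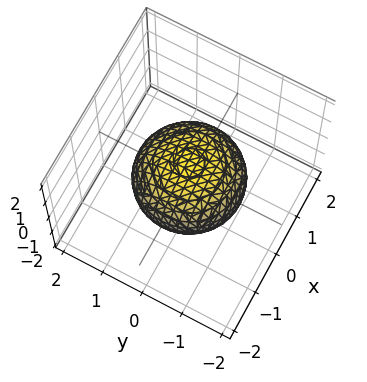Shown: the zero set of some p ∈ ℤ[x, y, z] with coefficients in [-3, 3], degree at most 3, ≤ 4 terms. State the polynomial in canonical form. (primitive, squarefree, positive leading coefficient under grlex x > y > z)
2*x^2 + 2*y^2 + 3*z^2 - 3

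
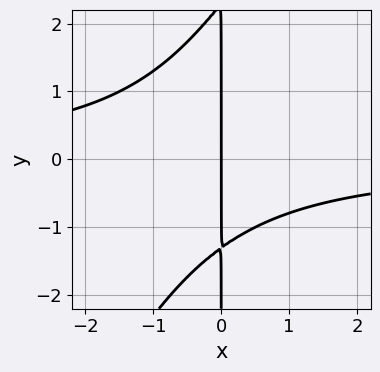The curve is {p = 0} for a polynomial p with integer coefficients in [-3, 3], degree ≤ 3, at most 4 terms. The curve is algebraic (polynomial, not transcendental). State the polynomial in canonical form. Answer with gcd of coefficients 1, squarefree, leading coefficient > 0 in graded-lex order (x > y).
2*x^2*y - x*y^2 + x*y + 3*x

1. The degree is 3 — a generic line meets the curve in up to 3 points.
2. From the axis intercepts and sections: every point of the y-axis in the box is on the curve; one x-axis crossing is at x = 0.
3. Putting this together gives p.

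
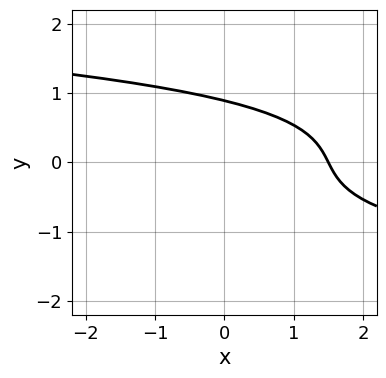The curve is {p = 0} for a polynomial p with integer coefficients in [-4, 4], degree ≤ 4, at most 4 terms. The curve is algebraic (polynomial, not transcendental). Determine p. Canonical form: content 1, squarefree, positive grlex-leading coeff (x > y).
1. Degree: a generic line meets the curve in up to 3 points, so deg p = 3.
2. Putting this together gives p.

3*y^3 + 2*x + y - 3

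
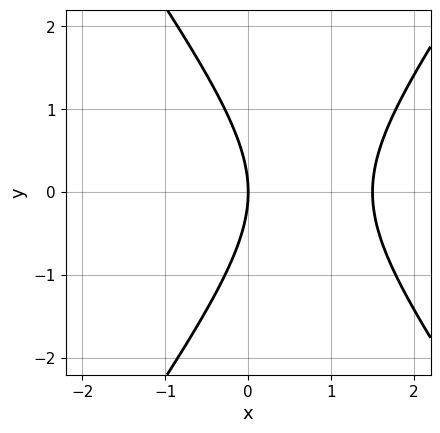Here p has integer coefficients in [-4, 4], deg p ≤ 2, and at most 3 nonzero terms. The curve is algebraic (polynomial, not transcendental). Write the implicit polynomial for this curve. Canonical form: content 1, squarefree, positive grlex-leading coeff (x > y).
(a) Degree: the shape is more complex than any degree-1 curve, so deg p = 2.
(b) Symmetries: mirror symmetry y ↦ −y ⇒ only even powers of y.
(c) From the visible intercepts: one y-axis crossing is at y = 0; one x-axis crossing is at x = 0.
(d) Fitting integer coefficients to these (and the overall shape) gives p.

2*x^2 - y^2 - 3*x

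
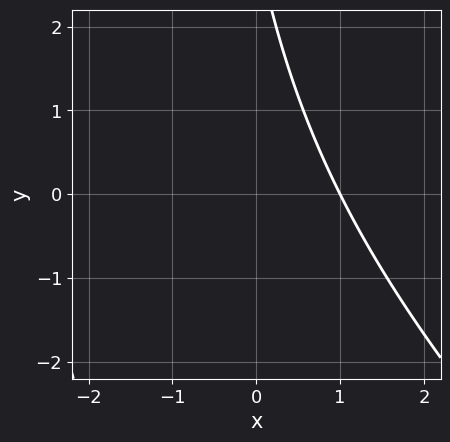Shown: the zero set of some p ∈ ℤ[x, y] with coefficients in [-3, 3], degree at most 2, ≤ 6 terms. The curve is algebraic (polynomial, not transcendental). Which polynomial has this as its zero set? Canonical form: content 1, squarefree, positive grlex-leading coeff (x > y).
(a) deg p = 2. No degree-1 curve has this shape.
(b) Reading off the gridlines: it misses every integer gridline on the y-axis; one x-axis crossing is at x = 1.
(c) Together with the visible shape, these determine p as stated.

x^2 + x*y + 2*x + y - 3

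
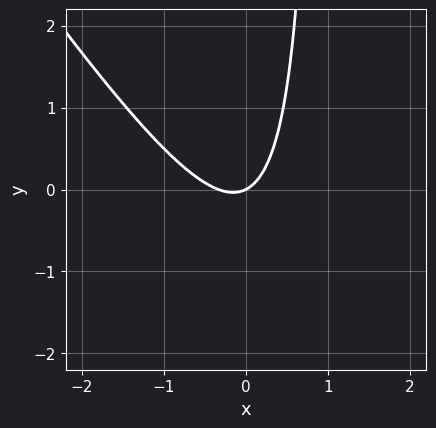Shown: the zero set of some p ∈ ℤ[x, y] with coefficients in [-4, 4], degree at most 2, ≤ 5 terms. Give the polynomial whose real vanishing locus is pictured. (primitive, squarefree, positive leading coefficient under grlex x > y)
(a) The degree is 2 — a generic line meets the curve in up to 2 points.
(b) Against the integer gridlines: it meets the x-axis at x = 0 (among the integer gridlines); it crosses the y-axis at the gridline y = 0.
(c) Matching integer coefficients to the picture gives p.

3*x^2 + 2*x*y + x - 2*y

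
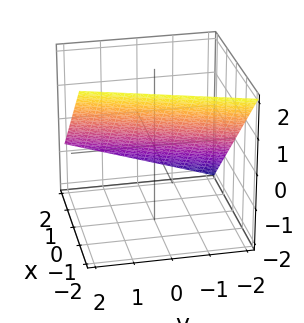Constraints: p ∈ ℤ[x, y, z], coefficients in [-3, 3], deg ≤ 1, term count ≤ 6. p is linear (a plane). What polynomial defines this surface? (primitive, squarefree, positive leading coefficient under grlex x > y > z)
3*x - y + 3*z - 2

First, the degree is 1 — the surface is flat (a plane).
Next, checking where it meets the axes: one y-axis crossing is at y = -2.
Finally, together with the visible shape, these determine p as stated.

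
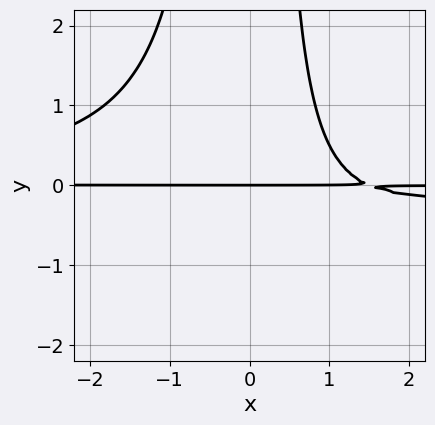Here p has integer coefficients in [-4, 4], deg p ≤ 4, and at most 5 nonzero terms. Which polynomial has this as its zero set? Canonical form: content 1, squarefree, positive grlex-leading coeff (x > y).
(a) The degree is 4 — a generic line meets the curve in up to 4 points.
(b) From the axis intercepts and sections: it meets the y-axis at y = 0 (among the integer gridlines); the visible x-axis segment lies entirely on the curve.
(c) Fitting integer coefficients to these (and the overall shape) gives p.

2*x^2*y^2 + 2*x*y - 3*y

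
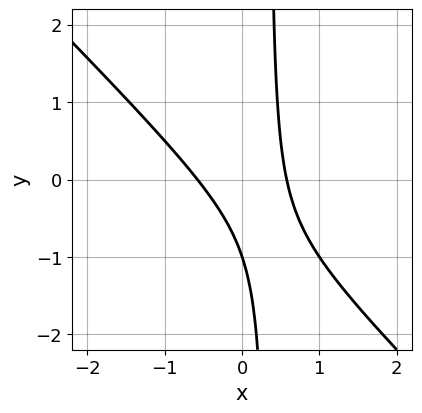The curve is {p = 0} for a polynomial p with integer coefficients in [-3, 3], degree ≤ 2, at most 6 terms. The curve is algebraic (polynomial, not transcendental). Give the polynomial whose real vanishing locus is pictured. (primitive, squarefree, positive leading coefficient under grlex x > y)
3*x^2 + 3*x*y - y - 1

deg p = 2. A generic line meets the curve in up to 2 points.
Reading off the gridlines: it crosses the y-axis at the gridline y = -1.
Solving for integer coefficients yields p as stated.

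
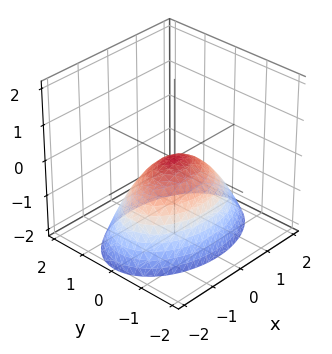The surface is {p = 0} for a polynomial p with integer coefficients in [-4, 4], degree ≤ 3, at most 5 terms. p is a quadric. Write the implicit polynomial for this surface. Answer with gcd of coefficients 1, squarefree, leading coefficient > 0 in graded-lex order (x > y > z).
Degree: a single bowl opening along one axis; a quadric, so deg p = 2.
Symmetries: mirror symmetry y ↦ −y ⇒ only even powers of y; the x ↦ −x reflection is a symmetry, so x appears only in even powers.
Checking where it meets the axes: it meets the y-axis at y = 0 (among the integer gridlines); one z-axis crossing is at z = 0; one x-axis crossing is at x = 0.
Assembling these constraints gives the stated polynomial.

x^2 + 2*y^2 + 2*z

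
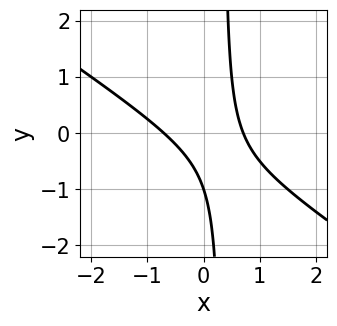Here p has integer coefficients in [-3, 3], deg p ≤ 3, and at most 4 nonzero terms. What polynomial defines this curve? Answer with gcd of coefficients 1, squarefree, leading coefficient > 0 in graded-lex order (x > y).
First, the degree is 2 — a generic line meets the curve in up to 2 points.
Then, checking where it meets the axes: one y-axis crossing is at y = -1.
Finally, putting this together gives p.

2*x^2 + 3*x*y - y - 1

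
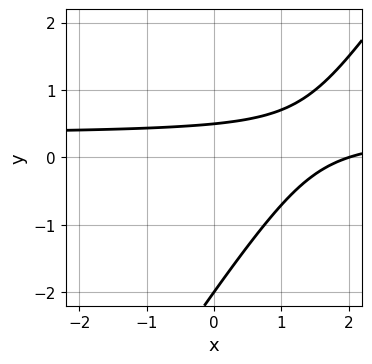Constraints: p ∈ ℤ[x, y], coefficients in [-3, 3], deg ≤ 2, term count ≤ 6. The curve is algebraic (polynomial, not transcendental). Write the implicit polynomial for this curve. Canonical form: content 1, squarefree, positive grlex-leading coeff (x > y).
(a) Degree: the shape is more complex than any degree-1 curve, so deg p = 2.
(b) Checking where it meets the axes: it crosses the x-axis at the gridline x = 2; one y-axis crossing is at y = -2.
(c) Matching integer coefficients to the picture gives p.

3*x*y - 2*y^2 - x - 3*y + 2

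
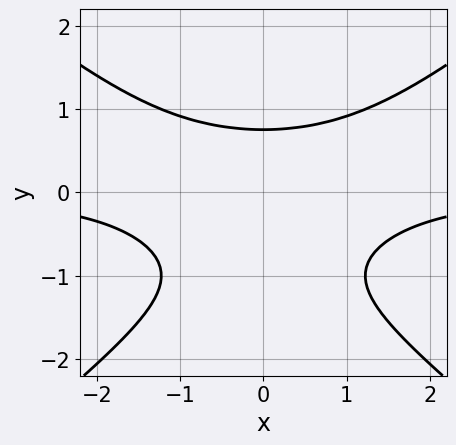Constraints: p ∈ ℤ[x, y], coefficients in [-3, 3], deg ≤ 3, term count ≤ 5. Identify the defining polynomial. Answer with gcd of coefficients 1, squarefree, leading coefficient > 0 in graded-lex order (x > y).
2*x^2*y - 3*y^3 - 3*y^2 + 3

(a) Degree: no degree-2 curve has this shape, so deg p = 3.
(b) Symmetries: it's symmetric under x → −x, forcing even powers of x.
(c) Observable constraints: it misses every integer gridline on the x-axis.
(d) The integer polynomial consistent with all of this is the stated p.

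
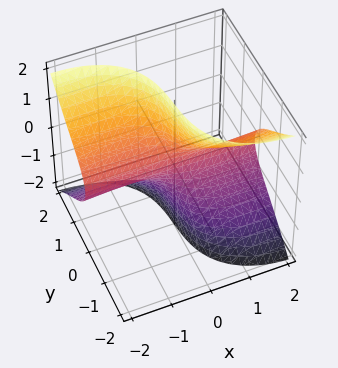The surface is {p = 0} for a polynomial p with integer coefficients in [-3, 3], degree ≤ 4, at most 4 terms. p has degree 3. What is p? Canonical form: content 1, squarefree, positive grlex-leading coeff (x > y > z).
x^2*y + 2*x*z^2 + y^3 + y

1. deg p = 3. A generic line meets the surface in up to 3 points.
2. From the visible intercepts: the visible x-axis segment lies entirely on the surface; one y-axis crossing is at y = 0; every point of the z-axis in the box is on the surface.
3. These observations pin down the coefficients.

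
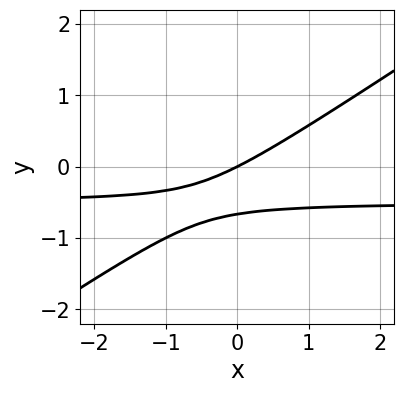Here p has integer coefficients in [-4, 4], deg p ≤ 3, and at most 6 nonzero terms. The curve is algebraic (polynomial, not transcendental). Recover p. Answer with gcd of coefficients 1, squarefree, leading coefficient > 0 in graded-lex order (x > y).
deg p = 2. No degree-1 curve has this shape.
Against the integer gridlines: it meets the x-axis at x = 0 (among the integer gridlines); it crosses the y-axis at the gridline y = 0.
Fitting integer coefficients to these (and the overall shape) gives p.

2*x*y - 3*y^2 + x - 2*y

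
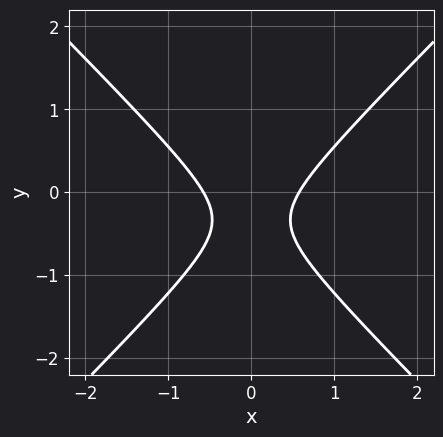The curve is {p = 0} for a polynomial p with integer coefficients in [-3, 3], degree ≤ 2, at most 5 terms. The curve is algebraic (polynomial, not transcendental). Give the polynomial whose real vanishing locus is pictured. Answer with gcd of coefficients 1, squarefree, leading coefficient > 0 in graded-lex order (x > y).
deg p = 2.
Symmetries: mirror symmetry x ↦ −x ⇒ only even powers of x.
Against the integer gridlines: no y-intercept at any integer in the box.
Putting this together gives p.

3*x^2 - 3*y^2 - 2*y - 1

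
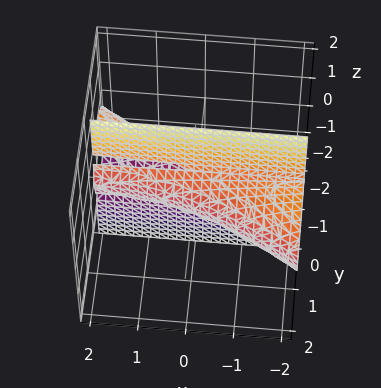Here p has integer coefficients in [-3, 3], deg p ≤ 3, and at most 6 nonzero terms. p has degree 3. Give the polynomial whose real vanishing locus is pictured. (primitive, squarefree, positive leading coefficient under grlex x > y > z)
First, the degree is 3 — the shape is more complex than any degree-2 surface.
Next, from the axis intercepts and sections: every point of the z-axis in the box is on the surface; it crosses the y-axis at the gridline y = 0; the visible x-axis segment lies entirely on the surface.
Finally, these observations pin down the coefficients.

2*x*y^2 + 3*y^3 + 3*y*z^2 - y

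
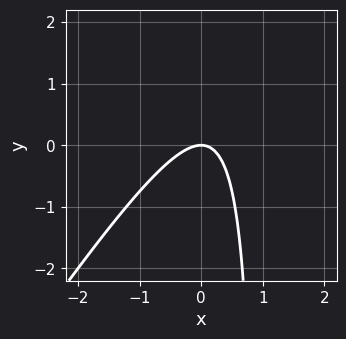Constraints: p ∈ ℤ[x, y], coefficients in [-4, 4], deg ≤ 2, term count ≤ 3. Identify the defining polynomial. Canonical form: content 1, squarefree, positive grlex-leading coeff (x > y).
3*x^2 - 2*x*y + 2*y

(a) deg p = 2.
(b) Checking where it meets the axes: one y-axis crossing is at y = 0; one x-axis crossing is at x = 0.
(c) Together with the visible shape, these determine p as stated.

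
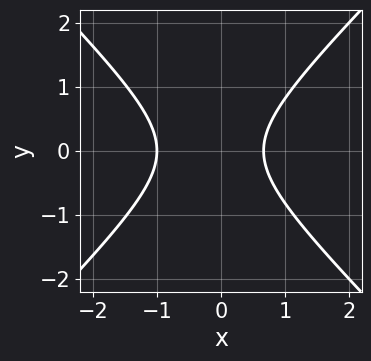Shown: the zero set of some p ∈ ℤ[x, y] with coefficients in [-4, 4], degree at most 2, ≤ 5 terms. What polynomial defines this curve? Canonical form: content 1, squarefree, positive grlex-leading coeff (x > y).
3*x^2 - 3*y^2 + x - 2

(a) deg p = 2. A generic line meets the curve in up to 2 points.
(b) Symmetries: mirror symmetry y ↦ −y ⇒ only even powers of y.
(c) Against the integer gridlines: the curve avoids every integer y-axis point in the box; it meets the x-axis at x = -1 (among the integer gridlines).
(d) Fitting integer coefficients to these (and the overall shape) gives p.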